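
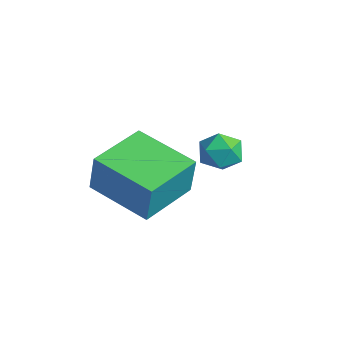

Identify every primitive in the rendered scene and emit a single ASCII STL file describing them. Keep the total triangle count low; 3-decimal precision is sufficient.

solid 
facet normal -0.893 -0.405 0.195
outer loop
vertex 0.696 -0.664 4.565
vertex -0.081 1.118 4.708
vertex 0.399 -0.682 3.166
endloop
endfacet
facet normal 0.399 -0.914 -0.073
outer loop
vertex 2.301 0.182 2.752
vertex 0.696 -0.664 4.565
vertex 0.399 -0.682 3.166
endloop
endfacet
facet normal -0.893 -0.405 0.195
outer loop
vertex 0.399 -0.682 3.166
vertex -0.081 1.118 4.708
vertex -0.379 1.101 3.31
endloop
endfacet
facet normal -0.208 -0.012 -0.978
outer loop
vertex -0.379 1.101 3.31
vertex 2.301 0.182 2.752
vertex 0.399 -0.682 3.166
endloop
endfacet
facet normal 0.207 0.012 0.978
outer loop
vertex 0.696 -0.664 4.565
vertex 1.821 1.982 4.294
vertex -0.081 1.118 4.708
endloop
endfacet
facet normal 0.398 -0.914 -0.074
outer loop
vertex 2.599 0.199 4.15
vertex 0.696 -0.664 4.565
vertex 2.301 0.182 2.752
endloop
endfacet
facet normal 0.208 0.012 0.978
outer loop
vertex 2.599 0.199 4.15
vertex 1.821 1.982 4.294
vertex 0.696 -0.664 4.565
endloop
endfacet
facet normal -0.399 0.914 0.074
outer loop
vertex -0.081 1.118 4.708
vertex 1.821 1.982 4.294
vertex -0.379 1.101 3.31
endloop
endfacet
facet normal -0.208 -0.012 -0.978
outer loop
vertex 1.524 1.964 2.895
vertex 2.301 0.182 2.752
vertex -0.379 1.101 3.31
endloop
endfacet
facet normal -0.399 0.914 0.073
outer loop
vertex -0.379 1.101 3.31
vertex 1.821 1.982 4.294
vertex 1.524 1.964 2.895
endloop
endfacet
facet normal 0.893 0.405 -0.195
outer loop
vertex 1.524 1.964 2.895
vertex 2.599 0.199 4.15
vertex 2.301 0.182 2.752
endloop
endfacet
facet normal 0.893 0.405 -0.195
outer loop
vertex 1.821 1.982 4.294
vertex 2.599 0.199 4.15
vertex 1.524 1.964 2.895
endloop
endfacet
facet normal -0.374 0.566 0.735
outer loop
vertex 0.606 4.104 3.747
vertex -0.085 3.827 3.609
vertex 0.369 3.481 4.106
endloop
endfacet
facet normal 0.304 0.386 0.871
outer loop
vertex 0.606 4.104 3.747
vertex 0.369 3.481 4.106
vertex 1.077 3.519 3.842
endloop
endfacet
facet normal 0.708 0.624 0.332
outer loop
vertex 0.606 4.104 3.747
vertex 1.077 3.519 3.842
vertex 1.061 3.889 3.181
endloop
endfacet
facet normal 0.279 0.951 -0.137
outer loop
vertex 0.606 4.104 3.747
vertex 1.061 3.889 3.181
vertex 0.342 4.079 3.037
endloop
endfacet
facet normal -0.389 0.914 0.112
outer loop
vertex 0.606 4.104 3.747
vertex 0.342 4.079 3.037
vertex -0.085 3.827 3.609
endloop
endfacet
facet normal 0.346 -0.325 0.880
outer loop
vertex 1.077 3.519 3.842
vertex 0.369 3.481 4.106
vertex 0.678 2.881 3.763
endloop
endfacet
facet normal -0.750 -0.035 0.661
outer loop
vertex 0.369 3.481 4.106
vertex -0.085 3.827 3.609
vertex -0.041 3.071 3.619
endloop
endfacet
facet normal -0.775 0.528 -0.346
outer loop
vertex -0.085 3.827 3.609
vertex 0.342 4.079 3.037
vertex -0.057 3.441 2.958
endloop
endfacet
facet normal 0.305 0.586 -0.750
outer loop
vertex 0.342 4.079 3.037
vertex 1.061 3.889 3.181
vertex 0.651 3.479 2.694
endloop
endfacet
facet normal 0.998 0.058 0.008
outer loop
vertex 1.061 3.889 3.181
vertex 1.077 3.519 3.842
vertex 1.105 3.133 3.191
endloop
endfacet
facet normal -0.279 -0.951 0.137
outer loop
vertex 0.414 2.856 3.053
vertex 0.678 2.881 3.763
vertex -0.041 3.071 3.619
endloop
endfacet
facet normal -0.708 -0.624 -0.332
outer loop
vertex 0.414 2.856 3.053
vertex -0.041 3.071 3.619
vertex -0.057 3.441 2.958
endloop
endfacet
facet normal -0.304 -0.386 -0.871
outer loop
vertex 0.414 2.856 3.053
vertex -0.057 3.441 2.958
vertex 0.651 3.479 2.694
endloop
endfacet
facet normal 0.374 -0.566 -0.735
outer loop
vertex 0.414 2.856 3.053
vertex 0.651 3.479 2.694
vertex 1.105 3.133 3.191
endloop
endfacet
facet normal 0.389 -0.914 -0.112
outer loop
vertex 0.414 2.856 3.053
vertex 1.105 3.133 3.191
vertex 0.678 2.881 3.763
endloop
endfacet
facet normal -0.305 -0.586 0.750
outer loop
vertex -0.041 3.071 3.619
vertex 0.678 2.881 3.763
vertex 0.369 3.481 4.106
endloop
endfacet
facet normal -0.998 -0.058 -0.008
outer loop
vertex -0.057 3.441 2.958
vertex -0.041 3.071 3.619
vertex -0.085 3.827 3.609
endloop
endfacet
facet normal -0.346 0.325 -0.880
outer loop
vertex 0.651 3.479 2.694
vertex -0.057 3.441 2.958
vertex 0.342 4.079 3.037
endloop
endfacet
facet normal 0.750 0.035 -0.661
outer loop
vertex 1.105 3.133 3.191
vertex 0.651 3.479 2.694
vertex 1.061 3.889 3.181
endloop
endfacet
facet normal 0.775 -0.528 0.346
outer loop
vertex 0.678 2.881 3.763
vertex 1.105 3.133 3.191
vertex 1.077 3.519 3.842
endloop
endfacet

endsolid


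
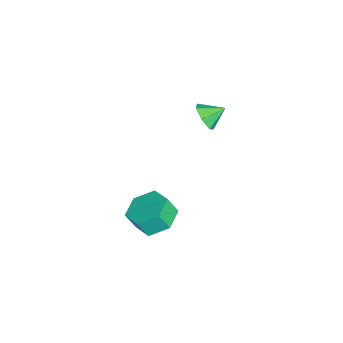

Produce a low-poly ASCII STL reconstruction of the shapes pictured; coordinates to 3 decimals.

solid 
facet normal 0.198 -0.852 -0.484
outer loop
vertex -1.161 -1.825 -1.868
vertex -1.841 -1.729 -2.316
vertex -1.082 -1.462 -2.475
endloop
endfacet
facet normal 0.698 0.571 0.432
outer loop
vertex -1.161 -1.825 -1.868
vertex -1.082 -1.462 -2.475
vertex -2.059 -0.791 -1.784
endloop
endfacet
facet normal 0.198 -0.852 -0.485
outer loop
vertex -1.082 -1.462 -2.475
vertex -1.841 -1.729 -2.316
vertex -1.575 -1.299 -2.962
endloop
endfacet
facet normal 0.466 0.866 -0.182
outer loop
vertex -1.082 -1.462 -2.475
vertex -1.575 -1.299 -2.962
vertex -2.059 -0.791 -1.784
endloop
endfacet
facet normal 0.199 -0.852 -0.485
outer loop
vertex -1.575 -1.299 -2.962
vertex -1.841 -1.729 -2.316
vertex -2.268 -1.46 -2.963
endloop
endfacet
facet normal -0.201 0.867 -0.456
outer loop
vertex -1.575 -1.299 -2.962
vertex -2.268 -1.46 -2.963
vertex -2.059 -0.791 -1.784
endloop
endfacet
facet normal 0.198 -0.852 -0.485
outer loop
vertex -2.268 -1.46 -2.963
vertex -1.841 -1.729 -2.316
vertex -2.64 -1.823 -2.477
endloop
endfacet
facet normal -0.799 0.573 -0.183
outer loop
vertex -2.268 -1.46 -2.963
vertex -2.64 -1.823 -2.477
vertex -2.059 -0.791 -1.784
endloop
endfacet
facet normal 0.198 -0.852 -0.485
outer loop
vertex -2.64 -1.823 -2.477
vertex -1.841 -1.729 -2.316
vertex -2.41 -2.115 -1.87
endloop
endfacet
facet normal -0.879 0.205 0.431
outer loop
vertex -2.64 -1.823 -2.477
vertex -2.41 -2.115 -1.87
vertex -2.059 -0.791 -1.784
endloop
endfacet
facet normal 0.198 -0.852 -0.484
outer loop
vertex -2.41 -2.115 -1.87
vertex -1.841 -1.729 -2.316
vertex -1.752 -2.116 -1.599
endloop
endfacet
facet normal -0.380 0.041 0.924
outer loop
vertex -2.41 -2.115 -1.87
vertex -1.752 -2.116 -1.599
vertex -2.059 -0.791 -1.784
endloop
endfacet
facet normal 0.199 -0.852 -0.484
outer loop
vertex -1.752 -2.116 -1.599
vertex -1.841 -1.729 -2.316
vertex -1.161 -1.825 -1.868
endloop
endfacet
facet normal 0.321 0.203 0.925
outer loop
vertex -1.752 -2.116 -1.599
vertex -1.161 -1.825 -1.868
vertex -2.059 -0.791 -1.784
endloop
endfacet
facet normal -0.069 0.458 -0.886
outer loop
vertex 4.663 -2.86 -4.143
vertex 3.844 -3.482 -4.401
vertex 3.674 -2.558 -3.91
endloop
endfacet
facet normal 0.353 0.842 0.408
outer loop
vertex 4.663 -2.86 -4.143
vertex 3.674 -2.558 -3.91
vertex 4.734 -3.336 -3.221
endloop
endfacet
facet normal 0.353 0.842 0.408
outer loop
vertex 4.734 -3.336 -3.221
vertex 3.674 -2.558 -3.91
vertex 3.745 -3.034 -2.989
endloop
endfacet
facet normal 0.068 -0.458 0.887
outer loop
vertex 4.734 -3.336 -3.221
vertex 3.745 -3.034 -2.989
vertex 3.916 -3.958 -3.479
endloop
endfacet
facet normal -0.068 0.458 -0.886
outer loop
vertex 3.674 -2.558 -3.91
vertex 3.844 -3.482 -4.401
vertex 2.855 -3.18 -4.169
endloop
endfacet
facet normal -0.632 0.668 0.394
outer loop
vertex 3.674 -2.558 -3.91
vertex 2.855 -3.18 -4.169
vertex 3.745 -3.034 -2.989
endloop
endfacet
facet normal -0.631 0.668 0.394
outer loop
vertex 3.745 -3.034 -2.989
vertex 2.855 -3.18 -4.169
vertex 2.926 -3.656 -3.247
endloop
endfacet
facet normal 0.068 -0.458 0.887
outer loop
vertex 3.745 -3.034 -2.989
vertex 2.926 -3.656 -3.247
vertex 3.916 -3.958 -3.479
endloop
endfacet
facet normal -0.068 0.458 -0.887
outer loop
vertex 2.855 -3.18 -4.169
vertex 3.844 -3.482 -4.401
vertex 3.026 -4.104 -4.659
endloop
endfacet
facet normal -0.985 -0.175 -0.014
outer loop
vertex 2.855 -3.18 -4.169
vertex 3.026 -4.104 -4.659
vertex 2.926 -3.656 -3.247
endloop
endfacet
facet normal -0.985 -0.175 -0.014
outer loop
vertex 2.926 -3.656 -3.247
vertex 3.026 -4.104 -4.659
vertex 3.097 -4.58 -3.737
endloop
endfacet
facet normal 0.068 -0.458 0.887
outer loop
vertex 2.926 -3.656 -3.247
vertex 3.097 -4.58 -3.737
vertex 3.916 -3.958 -3.479
endloop
endfacet
facet normal -0.068 0.458 -0.887
outer loop
vertex 3.026 -4.104 -4.659
vertex 3.844 -3.482 -4.401
vertex 4.015 -4.406 -4.891
endloop
endfacet
facet normal -0.353 -0.842 -0.408
outer loop
vertex 3.026 -4.104 -4.659
vertex 4.015 -4.406 -4.891
vertex 3.097 -4.58 -3.737
endloop
endfacet
facet normal -0.353 -0.842 -0.408
outer loop
vertex 3.097 -4.58 -3.737
vertex 4.015 -4.406 -4.891
vertex 4.086 -4.882 -3.97
endloop
endfacet
facet normal 0.069 -0.458 0.886
outer loop
vertex 3.097 -4.58 -3.737
vertex 4.086 -4.882 -3.97
vertex 3.916 -3.958 -3.479
endloop
endfacet
facet normal -0.068 0.458 -0.887
outer loop
vertex 4.015 -4.406 -4.891
vertex 3.844 -3.482 -4.401
vertex 4.834 -3.784 -4.633
endloop
endfacet
facet normal 0.631 -0.668 -0.394
outer loop
vertex 4.015 -4.406 -4.891
vertex 4.834 -3.784 -4.633
vertex 4.086 -4.882 -3.97
endloop
endfacet
facet normal 0.632 -0.668 -0.393
outer loop
vertex 4.086 -4.882 -3.97
vertex 4.834 -3.784 -4.633
vertex 4.905 -4.26 -3.711
endloop
endfacet
facet normal 0.068 -0.458 0.886
outer loop
vertex 4.086 -4.882 -3.97
vertex 4.905 -4.26 -3.711
vertex 3.916 -3.958 -3.479
endloop
endfacet
facet normal -0.068 0.458 -0.887
outer loop
vertex 4.834 -3.784 -4.633
vertex 3.844 -3.482 -4.401
vertex 4.663 -2.86 -4.143
endloop
endfacet
facet normal 0.985 0.175 0.014
outer loop
vertex 4.834 -3.784 -4.633
vertex 4.663 -2.86 -4.143
vertex 4.905 -4.26 -3.711
endloop
endfacet
facet normal 0.985 0.175 0.014
outer loop
vertex 4.905 -4.26 -3.711
vertex 4.663 -2.86 -4.143
vertex 4.734 -3.336 -3.221
endloop
endfacet
facet normal 0.068 -0.458 0.887
outer loop
vertex 4.905 -4.26 -3.711
vertex 4.734 -3.336 -3.221
vertex 3.916 -3.958 -3.479
endloop
endfacet

endsolid


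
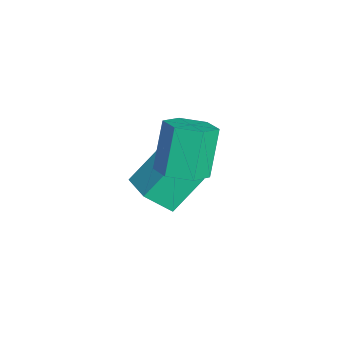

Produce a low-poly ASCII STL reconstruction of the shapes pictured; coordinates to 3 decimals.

solid 
facet normal -0.965 -0.157 -0.210
outer loop
vertex -3.446 -1.131 -0.623
vertex -3.383 -0.15 -1.648
vertex -3.009 -2.324 -1.737
endloop
endfacet
facet normal -0.044 -0.690 0.722
outer loop
vertex -1.697 -2.11 -1.452
vertex -3.446 -1.131 -0.623
vertex -3.009 -2.324 -1.737
endloop
endfacet
facet normal -0.965 -0.157 -0.209
outer loop
vertex -3.009 -2.324 -1.737
vertex -3.383 -0.15 -1.648
vertex -2.947 -1.344 -2.762
endloop
endfacet
facet normal 0.258 -0.706 -0.659
outer loop
vertex -2.947 -1.344 -2.762
vertex -1.697 -2.11 -1.452
vertex -3.009 -2.324 -1.737
endloop
endfacet
facet normal -0.258 0.706 0.660
outer loop
vertex -3.446 -1.131 -0.623
vertex -2.071 0.064 -1.363
vertex -3.383 -0.15 -1.648
endloop
endfacet
facet normal -0.044 -0.690 0.722
outer loop
vertex -2.133 -0.916 -0.338
vertex -3.446 -1.131 -0.623
vertex -1.697 -2.11 -1.452
endloop
endfacet
facet normal -0.259 0.706 0.659
outer loop
vertex -2.133 -0.916 -0.338
vertex -2.071 0.064 -1.363
vertex -3.446 -1.131 -0.623
endloop
endfacet
facet normal 0.044 0.690 -0.722
outer loop
vertex -3.383 -0.15 -1.648
vertex -2.071 0.064 -1.363
vertex -2.947 -1.344 -2.762
endloop
endfacet
facet normal 0.259 -0.706 -0.660
outer loop
vertex -1.634 -1.129 -2.477
vertex -1.697 -2.11 -1.452
vertex -2.947 -1.344 -2.762
endloop
endfacet
facet normal 0.044 0.690 -0.722
outer loop
vertex -2.947 -1.344 -2.762
vertex -2.071 0.064 -1.363
vertex -1.634 -1.129 -2.477
endloop
endfacet
facet normal 0.965 0.157 0.210
outer loop
vertex -1.634 -1.129 -2.477
vertex -2.133 -0.916 -0.338
vertex -1.697 -2.11 -1.452
endloop
endfacet
facet normal 0.965 0.158 0.209
outer loop
vertex -2.071 0.064 -1.363
vertex -2.133 -0.916 -0.338
vertex -1.634 -1.129 -2.477
endloop
endfacet
facet normal 0.414 -0.267 -0.870
outer loop
vertex -0.12 -1.763 1.069
vertex -0.603 -1.097 0.635
vertex 0.241 -0.911 0.979
endloop
endfacet
facet normal 0.823 -0.298 0.483
outer loop
vertex -0.12 -1.763 1.069
vertex 0.241 -0.911 0.979
vertex -0.915 -1.249 2.74
endloop
endfacet
facet normal 0.823 -0.298 0.483
outer loop
vertex -0.915 -1.249 2.74
vertex 0.241 -0.911 0.979
vertex -0.553 -0.397 2.649
endloop
endfacet
facet normal -0.414 0.269 0.870
outer loop
vertex -0.915 -1.249 2.74
vertex -0.553 -0.397 2.649
vertex -1.397 -0.583 2.305
endloop
endfacet
facet normal 0.414 -0.269 -0.870
outer loop
vertex 0.241 -0.911 0.979
vertex -0.603 -1.097 0.635
vertex -0.241 -0.245 0.544
endloop
endfacet
facet normal 0.748 0.644 0.157
outer loop
vertex 0.241 -0.911 0.979
vertex -0.241 -0.245 0.544
vertex -0.553 -0.397 2.649
endloop
endfacet
facet normal 0.748 0.645 0.157
outer loop
vertex -0.553 -0.397 2.649
vertex -0.241 -0.245 0.544
vertex -1.036 0.269 2.215
endloop
endfacet
facet normal -0.414 0.267 0.870
outer loop
vertex -0.553 -0.397 2.649
vertex -1.036 0.269 2.215
vertex -1.397 -0.583 2.305
endloop
endfacet
facet normal 0.414 -0.269 -0.870
outer loop
vertex -0.241 -0.245 0.544
vertex -0.603 -1.097 0.635
vertex -1.085 -0.431 0.2
endloop
endfacet
facet normal -0.075 0.943 -0.326
outer loop
vertex -0.241 -0.245 0.544
vertex -1.085 -0.431 0.2
vertex -1.036 0.269 2.215
endloop
endfacet
facet normal -0.075 0.943 -0.326
outer loop
vertex -1.036 0.269 2.215
vertex -1.085 -0.431 0.2
vertex -1.88 0.083 1.871
endloop
endfacet
facet normal -0.414 0.267 0.870
outer loop
vertex -1.036 0.269 2.215
vertex -1.88 0.083 1.871
vertex -1.397 -0.583 2.305
endloop
endfacet
facet normal 0.414 -0.269 -0.870
outer loop
vertex -1.085 -0.431 0.2
vertex -0.603 -1.097 0.635
vertex -1.447 -1.283 0.291
endloop
endfacet
facet normal -0.823 0.298 -0.483
outer loop
vertex -1.085 -0.431 0.2
vertex -1.447 -1.283 0.291
vertex -1.88 0.083 1.871
endloop
endfacet
facet normal -0.823 0.298 -0.483
outer loop
vertex -1.88 0.083 1.871
vertex -1.447 -1.283 0.291
vertex -2.241 -0.769 1.961
endloop
endfacet
facet normal -0.414 0.267 0.870
outer loop
vertex -1.88 0.083 1.871
vertex -2.241 -0.769 1.961
vertex -1.397 -0.583 2.305
endloop
endfacet
facet normal 0.414 -0.267 -0.870
outer loop
vertex -1.447 -1.283 0.291
vertex -0.603 -1.097 0.635
vertex -0.964 -1.949 0.725
endloop
endfacet
facet normal -0.748 -0.645 -0.157
outer loop
vertex -1.447 -1.283 0.291
vertex -0.964 -1.949 0.725
vertex -2.241 -0.769 1.961
endloop
endfacet
facet normal -0.748 -0.644 -0.158
outer loop
vertex -2.241 -0.769 1.961
vertex -0.964 -1.949 0.725
vertex -1.759 -1.435 2.396
endloop
endfacet
facet normal -0.414 0.269 0.870
outer loop
vertex -2.241 -0.769 1.961
vertex -1.759 -1.435 2.396
vertex -1.397 -0.583 2.305
endloop
endfacet
facet normal 0.414 -0.267 -0.870
outer loop
vertex -0.964 -1.949 0.725
vertex -0.603 -1.097 0.635
vertex -0.12 -1.763 1.069
endloop
endfacet
facet normal 0.075 -0.943 0.326
outer loop
vertex -0.964 -1.949 0.725
vertex -0.12 -1.763 1.069
vertex -1.759 -1.435 2.396
endloop
endfacet
facet normal 0.075 -0.943 0.326
outer loop
vertex -1.759 -1.435 2.396
vertex -0.12 -1.763 1.069
vertex -0.915 -1.249 2.74
endloop
endfacet
facet normal -0.414 0.269 0.870
outer loop
vertex -1.759 -1.435 2.396
vertex -0.915 -1.249 2.74
vertex -1.397 -0.583 2.305
endloop
endfacet

endsolid


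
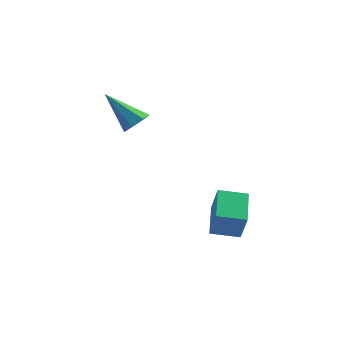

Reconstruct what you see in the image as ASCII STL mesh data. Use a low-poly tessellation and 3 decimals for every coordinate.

solid 
facet normal 0.723 -0.091 -0.685
outer loop
vertex -2.646 3.049 1.979
vertex -2.971 3.306 1.602
vertex -2.604 3.533 1.959
endloop
endfacet
facet normal 0.441 -0.001 0.898
outer loop
vertex -2.646 3.049 1.979
vertex -2.604 3.533 1.959
vertex -4.149 3.454 2.718
endloop
endfacet
facet normal 0.723 -0.092 -0.685
outer loop
vertex -2.604 3.533 1.959
vertex -2.971 3.306 1.602
vertex -2.838 3.846 1.67
endloop
endfacet
facet normal 0.259 0.753 0.605
outer loop
vertex -2.604 3.533 1.959
vertex -2.838 3.846 1.67
vertex -4.149 3.454 2.718
endloop
endfacet
facet normal 0.723 -0.092 -0.685
outer loop
vertex -2.838 3.846 1.67
vertex -2.971 3.306 1.602
vertex -3.172 3.752 1.33
endloop
endfacet
facet normal -0.280 0.960 0.009
outer loop
vertex -2.838 3.846 1.67
vertex -3.172 3.752 1.33
vertex -4.149 3.454 2.718
endloop
endfacet
facet normal 0.723 -0.091 -0.684
outer loop
vertex -3.172 3.752 1.33
vertex -2.971 3.306 1.602
vertex -3.355 3.322 1.194
endloop
endfacet
facet normal -0.768 0.466 -0.440
outer loop
vertex -3.172 3.752 1.33
vertex -3.355 3.322 1.194
vertex -4.149 3.454 2.718
endloop
endfacet
facet normal 0.723 -0.091 -0.684
outer loop
vertex -3.355 3.322 1.194
vertex -2.971 3.306 1.602
vertex -3.248 2.88 1.366
endloop
endfacet
facet normal -0.839 -0.361 -0.406
outer loop
vertex -3.355 3.322 1.194
vertex -3.248 2.88 1.366
vertex -4.149 3.454 2.718
endloop
endfacet
facet normal 0.723 -0.090 -0.685
outer loop
vertex -3.248 2.88 1.366
vertex -2.971 3.306 1.602
vertex -2.932 2.759 1.715
endloop
endfacet
facet normal -0.439 -0.894 0.087
outer loop
vertex -3.248 2.88 1.366
vertex -2.932 2.759 1.715
vertex -4.149 3.454 2.718
endloop
endfacet
facet normal 0.723 -0.090 -0.685
outer loop
vertex -2.932 2.759 1.715
vertex -2.971 3.306 1.602
vertex -2.646 3.049 1.979
endloop
endfacet
facet normal 0.130 -0.734 0.666
outer loop
vertex -2.932 2.759 1.715
vertex -2.646 3.049 1.979
vertex -4.149 3.454 2.718
endloop
endfacet
facet normal -0.921 -0.348 0.176
outer loop
vertex 0.235 2.031 -1.521
vertex -0.121 3.243 -0.99
vertex -0.108 2.399 -2.589
endloop
endfacet
facet normal 0.260 -0.884 -0.388
outer loop
vertex 0.841 2.757 -2.77
vertex 0.235 2.031 -1.521
vertex -0.108 2.399 -2.589
endloop
endfacet
facet normal -0.921 -0.348 0.176
outer loop
vertex -0.108 2.399 -2.589
vertex -0.121 3.243 -0.99
vertex -0.464 3.61 -2.057
endloop
endfacet
facet normal -0.290 0.312 -0.905
outer loop
vertex -0.464 3.61 -2.057
vertex 0.841 2.757 -2.77
vertex -0.108 2.399 -2.589
endloop
endfacet
facet normal 0.290 -0.311 0.905
outer loop
vertex 0.235 2.031 -1.521
vertex 0.828 3.601 -1.171
vertex -0.121 3.243 -0.99
endloop
endfacet
facet normal 0.260 -0.884 -0.388
outer loop
vertex 1.184 2.39 -1.703
vertex 0.235 2.031 -1.521
vertex 0.841 2.757 -2.77
endloop
endfacet
facet normal 0.291 -0.312 0.904
outer loop
vertex 1.184 2.39 -1.703
vertex 0.828 3.601 -1.171
vertex 0.235 2.031 -1.521
endloop
endfacet
facet normal -0.260 0.884 0.388
outer loop
vertex -0.121 3.243 -0.99
vertex 0.828 3.601 -1.171
vertex -0.464 3.61 -2.057
endloop
endfacet
facet normal -0.291 0.311 -0.905
outer loop
vertex 0.485 3.969 -2.239
vertex 0.841 2.757 -2.77
vertex -0.464 3.61 -2.057
endloop
endfacet
facet normal -0.260 0.884 0.388
outer loop
vertex -0.464 3.61 -2.057
vertex 0.828 3.601 -1.171
vertex 0.485 3.969 -2.239
endloop
endfacet
facet normal 0.921 0.348 -0.176
outer loop
vertex 0.485 3.969 -2.239
vertex 1.184 2.39 -1.703
vertex 0.841 2.757 -2.77
endloop
endfacet
facet normal 0.921 0.348 -0.176
outer loop
vertex 0.828 3.601 -1.171
vertex 1.184 2.39 -1.703
vertex 0.485 3.969 -2.239
endloop
endfacet

endsolid


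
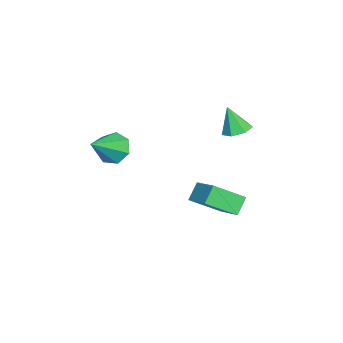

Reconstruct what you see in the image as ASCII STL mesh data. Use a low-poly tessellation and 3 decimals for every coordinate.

solid 
facet normal -0.641 0.256 0.724
outer loop
vertex -0.209 3.415 -1.316
vertex -0.8 5.042 -2.414
vertex -1.661 2.29 -2.203
endloop
endfacet
facet normal 0.288 -0.794 0.535
outer loop
vertex -0.88 1.978 -3.086
vertex -0.209 3.415 -1.316
vertex -1.661 2.29 -2.203
endloop
endfacet
facet normal -0.640 0.256 0.724
outer loop
vertex -1.661 2.29 -2.203
vertex -0.8 5.042 -2.414
vertex -2.252 3.917 -3.3
endloop
endfacet
facet normal -0.712 -0.552 -0.435
outer loop
vertex -2.252 3.917 -3.3
vertex -0.88 1.978 -3.086
vertex -1.661 2.29 -2.203
endloop
endfacet
facet normal 0.712 0.552 0.435
outer loop
vertex -0.209 3.415 -1.316
vertex -0.019 4.73 -3.297
vertex -0.8 5.042 -2.414
endloop
endfacet
facet normal 0.289 -0.794 0.535
outer loop
vertex 0.572 3.103 -2.2
vertex -0.209 3.415 -1.316
vertex -0.88 1.978 -3.086
endloop
endfacet
facet normal 0.712 0.552 0.434
outer loop
vertex 0.572 3.103 -2.2
vertex -0.019 4.73 -3.297
vertex -0.209 3.415 -1.316
endloop
endfacet
facet normal -0.288 0.794 -0.535
outer loop
vertex -0.8 5.042 -2.414
vertex -0.019 4.73 -3.297
vertex -2.252 3.917 -3.3
endloop
endfacet
facet normal -0.712 -0.552 -0.434
outer loop
vertex -1.471 3.605 -4.184
vertex -0.88 1.978 -3.086
vertex -2.252 3.917 -3.3
endloop
endfacet
facet normal -0.288 0.794 -0.535
outer loop
vertex -2.252 3.917 -3.3
vertex -0.019 4.73 -3.297
vertex -1.471 3.605 -4.184
endloop
endfacet
facet normal 0.640 -0.256 -0.724
outer loop
vertex -1.471 3.605 -4.184
vertex 0.572 3.103 -2.2
vertex -0.88 1.978 -3.086
endloop
endfacet
facet normal 0.640 -0.256 -0.724
outer loop
vertex -0.019 4.73 -3.297
vertex 0.572 3.103 -2.2
vertex -1.471 3.605 -4.184
endloop
endfacet
facet normal 0.088 0.336 -0.938
outer loop
vertex -2.977 4.595 1.129
vertex -3.635 4.068 0.878
vertex -3.678 4.896 1.171
endloop
endfacet
facet normal 0.315 0.635 0.706
outer loop
vertex -2.977 4.595 1.129
vertex -3.678 4.896 1.171
vertex -3.785 3.492 2.482
endloop
endfacet
facet normal 0.087 0.336 -0.938
outer loop
vertex -3.678 4.896 1.171
vertex -3.635 4.068 0.878
vertex -4.346 4.573 0.993
endloop
endfacet
facet normal -0.468 0.622 0.628
outer loop
vertex -3.678 4.896 1.171
vertex -4.346 4.573 0.993
vertex -3.785 3.492 2.482
endloop
endfacet
facet normal 0.087 0.336 -0.938
outer loop
vertex -4.346 4.573 0.993
vertex -3.635 4.068 0.878
vertex -4.479 3.869 0.728
endloop
endfacet
facet normal -0.927 0.034 0.374
outer loop
vertex -4.346 4.573 0.993
vertex -4.479 3.869 0.728
vertex -3.785 3.492 2.482
endloop
endfacet
facet normal 0.087 0.336 -0.938
outer loop
vertex -4.479 3.869 0.728
vertex -3.635 4.068 0.878
vertex -3.977 3.315 0.576
endloop
endfacet
facet normal -0.715 -0.685 0.136
outer loop
vertex -4.479 3.869 0.728
vertex -3.977 3.315 0.576
vertex -3.785 3.492 2.482
endloop
endfacet
facet normal 0.088 0.336 -0.938
outer loop
vertex -3.977 3.315 0.576
vertex -3.635 4.068 0.878
vertex -3.217 3.327 0.652
endloop
endfacet
facet normal 0.007 -0.996 0.092
outer loop
vertex -3.977 3.315 0.576
vertex -3.217 3.327 0.652
vertex -3.785 3.492 2.482
endloop
endfacet
facet normal 0.088 0.336 -0.938
outer loop
vertex -3.217 3.327 0.652
vertex -3.635 4.068 0.878
vertex -2.772 3.897 0.898
endloop
endfacet
facet normal 0.696 -0.663 0.276
outer loop
vertex -3.217 3.327 0.652
vertex -2.772 3.897 0.898
vertex -3.785 3.492 2.482
endloop
endfacet
facet normal 0.088 0.336 -0.938
outer loop
vertex -2.772 3.897 0.898
vertex -3.635 4.068 0.878
vertex -2.977 4.595 1.129
endloop
endfacet
facet normal 0.833 0.063 0.549
outer loop
vertex -2.772 3.897 0.898
vertex -2.977 4.595 1.129
vertex -3.785 3.492 2.482
endloop
endfacet
facet normal -0.738 0.360 -0.572
outer loop
vertex 3.014 -1.638 1.994
vertex 2.597 -1.204 2.805
vertex 3.279 -0.821 2.166
endloop
endfacet
facet normal 0.844 -0.166 -0.511
outer loop
vertex 3.014 -1.638 1.994
vertex 3.279 -0.821 2.166
vertex 4.183 -1.976 4.035
endloop
endfacet
facet normal -0.738 0.360 -0.572
outer loop
vertex 3.279 -0.821 2.166
vertex 2.597 -1.204 2.805
vertex 3.03 -0.292 2.82
endloop
endfacet
facet normal 0.852 0.516 -0.093
outer loop
vertex 3.279 -0.821 2.166
vertex 3.03 -0.292 2.82
vertex 4.183 -1.976 4.035
endloop
endfacet
facet normal -0.737 0.359 -0.572
outer loop
vertex 3.03 -0.292 2.82
vertex 2.597 -1.204 2.805
vertex 2.455 -0.45 3.462
endloop
endfacet
facet normal 0.435 0.703 0.562
outer loop
vertex 3.03 -0.292 2.82
vertex 2.455 -0.45 3.462
vertex 4.183 -1.976 4.035
endloop
endfacet
facet normal -0.738 0.359 -0.572
outer loop
vertex 2.455 -0.45 3.462
vertex 2.597 -1.204 2.805
vertex 1.987 -1.176 3.61
endloop
endfacet
facet normal -0.093 0.256 0.962
outer loop
vertex 2.455 -0.45 3.462
vertex 1.987 -1.176 3.61
vertex 4.183 -1.976 4.035
endloop
endfacet
facet normal -0.738 0.359 -0.572
outer loop
vertex 1.987 -1.176 3.61
vertex 2.597 -1.204 2.805
vertex 1.978 -1.924 3.152
endloop
endfacet
facet normal -0.334 -0.489 0.806
outer loop
vertex 1.987 -1.176 3.61
vertex 1.978 -1.924 3.152
vertex 4.183 -1.976 4.035
endloop
endfacet
facet normal -0.738 0.358 -0.572
outer loop
vertex 1.978 -1.924 3.152
vertex 2.597 -1.204 2.805
vertex 2.436 -2.129 2.433
endloop
endfacet
facet normal -0.107 -0.972 0.209
outer loop
vertex 1.978 -1.924 3.152
vertex 2.436 -2.129 2.433
vertex 4.183 -1.976 4.035
endloop
endfacet
facet normal -0.738 0.358 -0.571
outer loop
vertex 2.436 -2.129 2.433
vertex 2.597 -1.204 2.805
vertex 3.014 -1.638 1.994
endloop
endfacet
facet normal 0.417 -0.827 -0.376
outer loop
vertex 2.436 -2.129 2.433
vertex 3.014 -1.638 1.994
vertex 4.183 -1.976 4.035
endloop
endfacet

endsolid


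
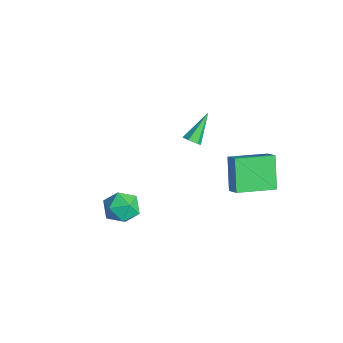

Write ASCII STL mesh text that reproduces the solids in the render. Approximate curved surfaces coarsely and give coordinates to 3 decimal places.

solid 
facet normal -0.589 0.476 0.653
outer loop
vertex 0.138 -3.01 -1.215
vertex -0.635 -3.543 -1.524
vertex -0.075 -3.871 -0.779
endloop
endfacet
facet normal 0.079 0.435 0.897
outer loop
vertex 0.138 -3.01 -1.215
vertex -0.075 -3.871 -0.779
vertex 0.865 -3.636 -0.976
endloop
endfacet
facet normal 0.508 0.751 0.422
outer loop
vertex 0.138 -3.01 -1.215
vertex 0.865 -3.636 -0.976
vertex 0.885 -3.162 -1.843
endloop
endfacet
facet normal 0.103 0.988 -0.116
outer loop
vertex 0.138 -3.01 -1.215
vertex 0.885 -3.162 -1.843
vertex -0.041 -3.105 -2.182
endloop
endfacet
facet normal -0.574 0.818 0.026
outer loop
vertex 0.138 -3.01 -1.215
vertex -0.041 -3.105 -2.182
vertex -0.635 -3.543 -1.524
endloop
endfacet
facet normal 0.259 -0.256 0.931
outer loop
vertex 0.865 -3.636 -0.976
vertex -0.075 -3.871 -0.779
vertex 0.541 -4.555 -1.138
endloop
endfacet
facet normal -0.823 -0.189 0.535
outer loop
vertex -0.075 -3.871 -0.779
vertex -0.635 -3.543 -1.524
vertex -0.385 -4.498 -1.477
endloop
endfacet
facet normal -0.799 0.366 -0.478
outer loop
vertex -0.635 -3.543 -1.524
vertex -0.041 -3.105 -2.182
vertex -0.365 -4.024 -2.344
endloop
endfacet
facet normal 0.299 0.640 -0.708
outer loop
vertex -0.041 -3.105 -2.182
vertex 0.885 -3.162 -1.843
vertex 0.575 -3.789 -2.541
endloop
endfacet
facet normal 0.953 0.257 0.163
outer loop
vertex 0.885 -3.162 -1.843
vertex 0.865 -3.636 -0.976
vertex 1.135 -4.117 -1.796
endloop
endfacet
facet normal -0.103 -0.988 0.116
outer loop
vertex 0.362 -4.65 -2.105
vertex 0.541 -4.555 -1.138
vertex -0.385 -4.498 -1.477
endloop
endfacet
facet normal -0.508 -0.751 -0.422
outer loop
vertex 0.362 -4.65 -2.105
vertex -0.385 -4.498 -1.477
vertex -0.365 -4.024 -2.344
endloop
endfacet
facet normal -0.079 -0.435 -0.897
outer loop
vertex 0.362 -4.65 -2.105
vertex -0.365 -4.024 -2.344
vertex 0.575 -3.789 -2.541
endloop
endfacet
facet normal 0.589 -0.476 -0.653
outer loop
vertex 0.362 -4.65 -2.105
vertex 0.575 -3.789 -2.541
vertex 1.135 -4.117 -1.796
endloop
endfacet
facet normal 0.574 -0.818 -0.026
outer loop
vertex 0.362 -4.65 -2.105
vertex 1.135 -4.117 -1.796
vertex 0.541 -4.555 -1.138
endloop
endfacet
facet normal -0.299 -0.640 0.708
outer loop
vertex -0.385 -4.498 -1.477
vertex 0.541 -4.555 -1.138
vertex -0.075 -3.871 -0.779
endloop
endfacet
facet normal -0.953 -0.257 -0.163
outer loop
vertex -0.365 -4.024 -2.344
vertex -0.385 -4.498 -1.477
vertex -0.635 -3.543 -1.524
endloop
endfacet
facet normal -0.259 0.256 -0.931
outer loop
vertex 0.575 -3.789 -2.541
vertex -0.365 -4.024 -2.344
vertex -0.041 -3.105 -2.182
endloop
endfacet
facet normal 0.823 0.189 -0.535
outer loop
vertex 1.135 -4.117 -1.796
vertex 0.575 -3.789 -2.541
vertex 0.885 -3.162 -1.843
endloop
endfacet
facet normal 0.799 -0.366 0.478
outer loop
vertex 0.541 -4.555 -1.138
vertex 1.135 -4.117 -1.796
vertex 0.865 -3.636 -0.976
endloop
endfacet
facet normal 0.392 -0.645 -0.655
outer loop
vertex -3.066 1.72 -2.019
vertex -3.325 1.339 -1.799
vertex -3.534 1.602 -2.183
endloop
endfacet
facet normal -0.036 0.857 -0.514
outer loop
vertex -3.066 1.72 -2.019
vertex -3.534 1.602 -2.183
vertex -4.055 2.541 -0.581
endloop
endfacet
facet normal 0.392 -0.645 -0.655
outer loop
vertex -3.534 1.602 -2.183
vertex -3.325 1.339 -1.799
vertex -3.793 1.222 -1.964
endloop
endfacet
facet normal -0.836 0.309 -0.453
outer loop
vertex -3.534 1.602 -2.183
vertex -3.793 1.222 -1.964
vertex -4.055 2.541 -0.581
endloop
endfacet
facet normal 0.392 -0.647 -0.654
outer loop
vertex -3.793 1.222 -1.964
vertex -3.325 1.339 -1.799
vertex -3.585 0.959 -1.579
endloop
endfacet
facet normal -0.893 -0.398 0.210
outer loop
vertex -3.793 1.222 -1.964
vertex -3.585 0.959 -1.579
vertex -4.055 2.541 -0.581
endloop
endfacet
facet normal 0.392 -0.647 -0.654
outer loop
vertex -3.585 0.959 -1.579
vertex -3.325 1.339 -1.799
vertex -3.116 1.077 -1.415
endloop
endfacet
facet normal -0.145 -0.558 0.817
outer loop
vertex -3.585 0.959 -1.579
vertex -3.116 1.077 -1.415
vertex -4.055 2.541 -0.581
endloop
endfacet
facet normal 0.394 -0.645 -0.655
outer loop
vertex -3.116 1.077 -1.415
vertex -3.325 1.339 -1.799
vertex -2.857 1.457 -1.634
endloop
endfacet
facet normal 0.655 -0.011 0.756
outer loop
vertex -3.116 1.077 -1.415
vertex -2.857 1.457 -1.634
vertex -4.055 2.541 -0.581
endloop
endfacet
facet normal 0.394 -0.645 -0.655
outer loop
vertex -2.857 1.457 -1.634
vertex -3.325 1.339 -1.799
vertex -3.066 1.72 -2.019
endloop
endfacet
facet normal 0.711 0.698 0.091
outer loop
vertex -2.857 1.457 -1.634
vertex -3.066 1.72 -2.019
vertex -4.055 2.541 -0.581
endloop
endfacet
facet normal -0.576 0.208 0.791
outer loop
vertex 2.712 0.867 2.657
vertex 2.846 2.877 2.226
vertex 2.043 0.81 2.185
endloop
endfacet
facet normal -0.065 -0.976 0.210
outer loop
vertex 3.114 0.423 0.714
vertex 2.712 0.867 2.657
vertex 2.043 0.81 2.185
endloop
endfacet
facet normal -0.576 0.208 0.790
outer loop
vertex 2.043 0.81 2.185
vertex 2.846 2.877 2.226
vertex 2.178 2.82 1.754
endloop
endfacet
facet normal -0.815 -0.069 -0.575
outer loop
vertex 2.178 2.82 1.754
vertex 3.114 0.423 0.714
vertex 2.043 0.81 2.185
endloop
endfacet
facet normal 0.815 0.069 0.575
outer loop
vertex 2.712 0.867 2.657
vertex 3.917 2.49 0.755
vertex 2.846 2.877 2.226
endloop
endfacet
facet normal -0.065 -0.976 0.210
outer loop
vertex 3.782 0.48 1.186
vertex 2.712 0.867 2.657
vertex 3.114 0.423 0.714
endloop
endfacet
facet normal 0.815 0.069 0.575
outer loop
vertex 3.782 0.48 1.186
vertex 3.917 2.49 0.755
vertex 2.712 0.867 2.657
endloop
endfacet
facet normal 0.065 0.976 -0.210
outer loop
vertex 2.846 2.877 2.226
vertex 3.917 2.49 0.755
vertex 2.178 2.82 1.754
endloop
endfacet
facet normal -0.815 -0.069 -0.575
outer loop
vertex 3.248 2.433 0.283
vertex 3.114 0.423 0.714
vertex 2.178 2.82 1.754
endloop
endfacet
facet normal 0.065 0.976 -0.210
outer loop
vertex 2.178 2.82 1.754
vertex 3.917 2.49 0.755
vertex 3.248 2.433 0.283
endloop
endfacet
facet normal 0.576 -0.208 -0.790
outer loop
vertex 3.248 2.433 0.283
vertex 3.782 0.48 1.186
vertex 3.114 0.423 0.714
endloop
endfacet
facet normal 0.576 -0.208 -0.791
outer loop
vertex 3.917 2.49 0.755
vertex 3.782 0.48 1.186
vertex 3.248 2.433 0.283
endloop
endfacet

endsolid


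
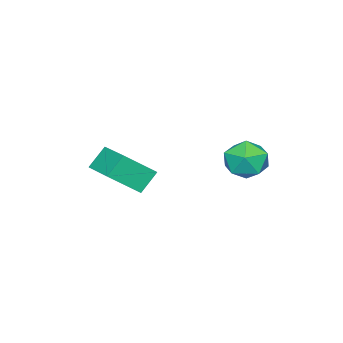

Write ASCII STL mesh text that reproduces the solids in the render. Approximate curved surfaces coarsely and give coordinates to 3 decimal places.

solid 
facet normal -0.494 0.380 0.782
outer loop
vertex -3.394 2.304 -0.682
vertex -2.52 2.11 -0.036
vertex -2.613 3.075 -0.563
endloop
endfacet
facet normal -0.705 0.687 0.174
outer loop
vertex -3.394 2.304 -0.682
vertex -2.613 3.075 -0.563
vertex -3.049 2.88 -1.558
endloop
endfacet
facet normal -0.950 0.175 -0.259
outer loop
vertex -3.394 2.304 -0.682
vertex -3.049 2.88 -1.558
vertex -3.225 1.794 -1.647
endloop
endfacet
facet normal -0.890 -0.449 0.082
outer loop
vertex -3.394 2.304 -0.682
vertex -3.225 1.794 -1.647
vertex -2.898 1.318 -0.706
endloop
endfacet
facet normal -0.608 -0.323 0.725
outer loop
vertex -3.394 2.304 -0.682
vertex -2.898 1.318 -0.706
vertex -2.52 2.11 -0.036
endloop
endfacet
facet normal -0.134 0.982 -0.134
outer loop
vertex -3.049 2.88 -1.558
vertex -2.613 3.075 -0.563
vertex -1.962 3.042 -1.454
endloop
endfacet
facet normal 0.209 0.484 0.850
outer loop
vertex -2.613 3.075 -0.563
vertex -2.52 2.11 -0.036
vertex -1.635 2.566 -0.513
endloop
endfacet
facet normal 0.025 -0.653 0.757
outer loop
vertex -2.52 2.11 -0.036
vertex -2.898 1.318 -0.706
vertex -1.811 1.48 -0.602
endloop
endfacet
facet normal -0.431 -0.857 -0.283
outer loop
vertex -2.898 1.318 -0.706
vertex -3.225 1.794 -1.647
vertex -2.247 1.285 -1.597
endloop
endfacet
facet normal -0.529 0.154 -0.834
outer loop
vertex -3.225 1.794 -1.647
vertex -3.049 2.88 -1.558
vertex -2.34 2.25 -2.124
endloop
endfacet
facet normal 0.890 0.449 -0.082
outer loop
vertex -1.466 2.056 -1.478
vertex -1.962 3.042 -1.454
vertex -1.635 2.566 -0.513
endloop
endfacet
facet normal 0.950 -0.175 0.259
outer loop
vertex -1.466 2.056 -1.478
vertex -1.635 2.566 -0.513
vertex -1.811 1.48 -0.602
endloop
endfacet
facet normal 0.705 -0.687 -0.174
outer loop
vertex -1.466 2.056 -1.478
vertex -1.811 1.48 -0.602
vertex -2.247 1.285 -1.597
endloop
endfacet
facet normal 0.494 -0.380 -0.782
outer loop
vertex -1.466 2.056 -1.478
vertex -2.247 1.285 -1.597
vertex -2.34 2.25 -2.124
endloop
endfacet
facet normal 0.608 0.323 -0.725
outer loop
vertex -1.466 2.056 -1.478
vertex -2.34 2.25 -2.124
vertex -1.962 3.042 -1.454
endloop
endfacet
facet normal 0.431 0.857 0.283
outer loop
vertex -1.635 2.566 -0.513
vertex -1.962 3.042 -1.454
vertex -2.613 3.075 -0.563
endloop
endfacet
facet normal 0.529 -0.154 0.834
outer loop
vertex -1.811 1.48 -0.602
vertex -1.635 2.566 -0.513
vertex -2.52 2.11 -0.036
endloop
endfacet
facet normal 0.134 -0.982 0.134
outer loop
vertex -2.247 1.285 -1.597
vertex -1.811 1.48 -0.602
vertex -2.898 1.318 -0.706
endloop
endfacet
facet normal -0.209 -0.484 -0.850
outer loop
vertex -2.34 2.25 -2.124
vertex -2.247 1.285 -1.597
vertex -3.225 1.794 -1.647
endloop
endfacet
facet normal -0.025 0.653 -0.757
outer loop
vertex -1.962 3.042 -1.454
vertex -2.34 2.25 -2.124
vertex -3.049 2.88 -1.558
endloop
endfacet
facet normal -0.633 0.222 0.741
outer loop
vertex -0.57 -3.534 -1.087
vertex 0.395 -1.96 -0.734
vertex -1.653 -2.6 -2.292
endloop
endfacet
facet normal -0.513 -0.837 -0.188
outer loop
vertex -0.855 -2.88 -3.226
vertex -0.57 -3.534 -1.087
vertex -1.653 -2.6 -2.292
endloop
endfacet
facet normal -0.633 0.222 0.741
outer loop
vertex -1.653 -2.6 -2.292
vertex 0.395 -1.96 -0.734
vertex -0.687 -1.026 -1.939
endloop
endfacet
facet normal -0.579 0.500 -0.644
outer loop
vertex -0.687 -1.026 -1.939
vertex -0.855 -2.88 -3.226
vertex -1.653 -2.6 -2.292
endloop
endfacet
facet normal 0.579 -0.499 0.644
outer loop
vertex -0.57 -3.534 -1.087
vertex 1.193 -2.24 -1.668
vertex 0.395 -1.96 -0.734
endloop
endfacet
facet normal -0.514 -0.837 -0.187
outer loop
vertex 0.227 -3.814 -2.021
vertex -0.57 -3.534 -1.087
vertex -0.855 -2.88 -3.226
endloop
endfacet
facet normal 0.579 -0.500 0.644
outer loop
vertex 0.227 -3.814 -2.021
vertex 1.193 -2.24 -1.668
vertex -0.57 -3.534 -1.087
endloop
endfacet
facet normal 0.514 0.837 0.188
outer loop
vertex 0.395 -1.96 -0.734
vertex 1.193 -2.24 -1.668
vertex -0.687 -1.026 -1.939
endloop
endfacet
facet normal -0.579 0.500 -0.644
outer loop
vertex 0.11 -1.306 -2.873
vertex -0.855 -2.88 -3.226
vertex -0.687 -1.026 -1.939
endloop
endfacet
facet normal 0.514 0.837 0.187
outer loop
vertex -0.687 -1.026 -1.939
vertex 1.193 -2.24 -1.668
vertex 0.11 -1.306 -2.873
endloop
endfacet
facet normal 0.634 -0.222 -0.741
outer loop
vertex 0.11 -1.306 -2.873
vertex 0.227 -3.814 -2.021
vertex -0.855 -2.88 -3.226
endloop
endfacet
facet normal 0.633 -0.222 -0.741
outer loop
vertex 1.193 -2.24 -1.668
vertex 0.227 -3.814 -2.021
vertex 0.11 -1.306 -2.873
endloop
endfacet

endsolid


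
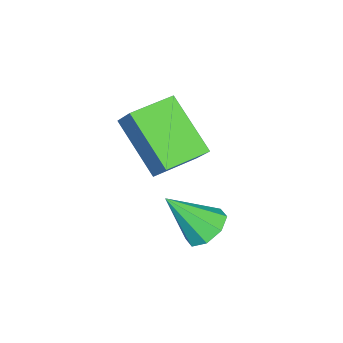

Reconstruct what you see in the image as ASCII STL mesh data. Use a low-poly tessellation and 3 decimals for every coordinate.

solid 
facet normal -0.866 0.496 0.068
outer loop
vertex -3.683 0.345 0.951
vertex -3.039 1.645 -0.321
vertex -4.041 -0.181 0.232
endloop
endfacet
facet normal -0.334 -0.674 0.659
outer loop
vertex -2.881 -0.845 0.141
vertex -3.683 0.345 0.951
vertex -4.041 -0.181 0.232
endloop
endfacet
facet normal -0.866 0.496 0.068
outer loop
vertex -4.041 -0.181 0.232
vertex -3.039 1.645 -0.321
vertex -3.397 1.119 -1.04
endloop
endfacet
facet normal -0.373 -0.548 -0.749
outer loop
vertex -3.397 1.119 -1.04
vertex -2.881 -0.845 0.141
vertex -4.041 -0.181 0.232
endloop
endfacet
facet normal 0.373 0.548 0.749
outer loop
vertex -3.683 0.345 0.951
vertex -1.879 0.981 -0.412
vertex -3.039 1.645 -0.321
endloop
endfacet
facet normal -0.334 -0.674 0.659
outer loop
vertex -2.523 -0.319 0.86
vertex -3.683 0.345 0.951
vertex -2.881 -0.845 0.141
endloop
endfacet
facet normal 0.373 0.548 0.749
outer loop
vertex -2.523 -0.319 0.86
vertex -1.879 0.981 -0.412
vertex -3.683 0.345 0.951
endloop
endfacet
facet normal 0.334 0.674 -0.659
outer loop
vertex -3.039 1.645 -0.321
vertex -1.879 0.981 -0.412
vertex -3.397 1.119 -1.04
endloop
endfacet
facet normal -0.373 -0.548 -0.749
outer loop
vertex -2.237 0.455 -1.131
vertex -2.881 -0.845 0.141
vertex -3.397 1.119 -1.04
endloop
endfacet
facet normal 0.334 0.674 -0.659
outer loop
vertex -3.397 1.119 -1.04
vertex -1.879 0.981 -0.412
vertex -2.237 0.455 -1.131
endloop
endfacet
facet normal 0.866 -0.496 -0.068
outer loop
vertex -2.237 0.455 -1.131
vertex -2.523 -0.319 0.86
vertex -2.881 -0.845 0.141
endloop
endfacet
facet normal 0.866 -0.496 -0.068
outer loop
vertex -1.879 0.981 -0.412
vertex -2.523 -0.319 0.86
vertex -2.237 0.455 -1.131
endloop
endfacet
facet normal -0.286 0.592 -0.753
outer loop
vertex -1.86 1.698 -3.157
vertex -2.455 1.824 -2.832
vertex -1.831 2.118 -2.838
endloop
endfacet
facet normal 0.994 -0.101 0.042
outer loop
vertex -1.86 1.698 -3.157
vertex -1.831 2.118 -2.838
vertex -2.005 0.896 -1.648
endloop
endfacet
facet normal -0.286 0.591 -0.754
outer loop
vertex -1.831 2.118 -2.838
vertex -2.455 1.824 -2.832
vertex -2.167 2.366 -2.516
endloop
endfacet
facet normal 0.771 0.385 0.508
outer loop
vertex -1.831 2.118 -2.838
vertex -2.167 2.366 -2.516
vertex -2.005 0.896 -1.648
endloop
endfacet
facet normal -0.287 0.592 -0.753
outer loop
vertex -2.167 2.366 -2.516
vertex -2.455 1.824 -2.832
vertex -2.672 2.297 -2.378
endloop
endfacet
facet normal 0.160 0.515 0.842
outer loop
vertex -2.167 2.366 -2.516
vertex -2.672 2.297 -2.378
vertex -2.005 0.896 -1.648
endloop
endfacet
facet normal -0.287 0.592 -0.753
outer loop
vertex -2.672 2.297 -2.378
vertex -2.455 1.824 -2.832
vertex -3.05 1.951 -2.506
endloop
endfacet
facet normal -0.483 0.213 0.850
outer loop
vertex -2.672 2.297 -2.378
vertex -3.05 1.951 -2.506
vertex -2.005 0.896 -1.648
endloop
endfacet
facet normal -0.286 0.592 -0.753
outer loop
vertex -3.05 1.951 -2.506
vertex -2.455 1.824 -2.832
vertex -3.079 1.531 -2.825
endloop
endfacet
facet normal -0.779 -0.345 0.524
outer loop
vertex -3.05 1.951 -2.506
vertex -3.079 1.531 -2.825
vertex -2.005 0.896 -1.648
endloop
endfacet
facet normal -0.286 0.592 -0.753
outer loop
vertex -3.079 1.531 -2.825
vertex -2.455 1.824 -2.832
vertex -2.742 1.283 -3.148
endloop
endfacet
facet normal -0.555 -0.830 0.058
outer loop
vertex -3.079 1.531 -2.825
vertex -2.742 1.283 -3.148
vertex -2.005 0.896 -1.648
endloop
endfacet
facet normal -0.285 0.592 -0.754
outer loop
vertex -2.742 1.283 -3.148
vertex -2.455 1.824 -2.832
vertex -2.237 1.352 -3.285
endloop
endfacet
facet normal 0.056 -0.960 -0.275
outer loop
vertex -2.742 1.283 -3.148
vertex -2.237 1.352 -3.285
vertex -2.005 0.896 -1.648
endloop
endfacet
facet normal -0.287 0.591 -0.754
outer loop
vertex -2.237 1.352 -3.285
vertex -2.455 1.824 -2.832
vertex -1.86 1.698 -3.157
endloop
endfacet
facet normal 0.699 -0.657 -0.282
outer loop
vertex -2.237 1.352 -3.285
vertex -1.86 1.698 -3.157
vertex -2.005 0.896 -1.648
endloop
endfacet

endsolid


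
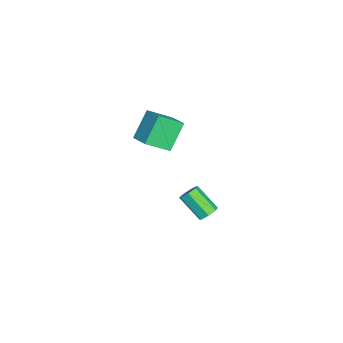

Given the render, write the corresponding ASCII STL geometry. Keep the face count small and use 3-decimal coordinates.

solid 
facet normal -0.781 -0.530 -0.331
outer loop
vertex -0.289 0.048 4.553
vertex -0.836 1.515 3.495
vertex 0.901 -0.686 2.919
endloop
endfacet
facet normal 0.290 -0.776 0.560
outer loop
vertex 2.096 0.125 3.425
vertex -0.289 0.048 4.553
vertex 0.901 -0.686 2.919
endloop
endfacet
facet normal -0.781 -0.530 -0.331
outer loop
vertex 0.901 -0.686 2.919
vertex -0.836 1.515 3.495
vertex 0.354 0.781 1.861
endloop
endfacet
facet normal 0.553 -0.342 -0.760
outer loop
vertex 0.354 0.781 1.861
vertex 2.096 0.125 3.425
vertex 0.901 -0.686 2.919
endloop
endfacet
facet normal -0.553 0.342 0.760
outer loop
vertex -0.289 0.048 4.553
vertex 0.359 2.326 4.001
vertex -0.836 1.515 3.495
endloop
endfacet
facet normal 0.290 -0.776 0.560
outer loop
vertex 0.906 0.859 5.059
vertex -0.289 0.048 4.553
vertex 2.096 0.125 3.425
endloop
endfacet
facet normal -0.553 0.342 0.760
outer loop
vertex 0.906 0.859 5.059
vertex 0.359 2.326 4.001
vertex -0.289 0.048 4.553
endloop
endfacet
facet normal -0.290 0.776 -0.560
outer loop
vertex -0.836 1.515 3.495
vertex 0.359 2.326 4.001
vertex 0.354 0.781 1.861
endloop
endfacet
facet normal 0.553 -0.342 -0.760
outer loop
vertex 1.549 1.592 2.367
vertex 2.096 0.125 3.425
vertex 0.354 0.781 1.861
endloop
endfacet
facet normal -0.290 0.776 -0.560
outer loop
vertex 0.354 0.781 1.861
vertex 0.359 2.326 4.001
vertex 1.549 1.592 2.367
endloop
endfacet
facet normal 0.781 0.530 0.331
outer loop
vertex 1.549 1.592 2.367
vertex 0.906 0.859 5.059
vertex 2.096 0.125 3.425
endloop
endfacet
facet normal 0.781 0.530 0.331
outer loop
vertex 0.359 2.326 4.001
vertex 0.906 0.859 5.059
vertex 1.549 1.592 2.367
endloop
endfacet
facet normal 0.412 0.641 -0.648
outer loop
vertex 1.15 3.896 -4.158
vertex 0.55 3.864 -4.571
vertex 0.7 4.321 -4.023
endloop
endfacet
facet normal 0.571 0.373 0.731
outer loop
vertex 1.15 3.896 -4.158
vertex 0.7 4.321 -4.023
vertex 0.311 2.589 -2.836
endloop
endfacet
facet normal 0.571 0.373 0.731
outer loop
vertex 0.311 2.589 -2.836
vertex 0.7 4.321 -4.023
vertex -0.139 3.014 -2.701
endloop
endfacet
facet normal -0.411 -0.641 0.649
outer loop
vertex 0.311 2.589 -2.836
vertex -0.139 3.014 -2.701
vertex -0.29 2.556 -3.249
endloop
endfacet
facet normal 0.412 0.641 -0.647
outer loop
vertex 0.7 4.321 -4.023
vertex 0.55 3.864 -4.571
vertex 0.137 4.402 -4.301
endloop
endfacet
facet normal -0.198 0.757 0.622
outer loop
vertex 0.7 4.321 -4.023
vertex 0.137 4.402 -4.301
vertex -0.139 3.014 -2.701
endloop
endfacet
facet normal -0.200 0.757 0.622
outer loop
vertex -0.139 3.014 -2.701
vertex 0.137 4.402 -4.301
vertex -0.702 3.094 -2.979
endloop
endfacet
facet normal -0.411 -0.640 0.649
outer loop
vertex -0.139 3.014 -2.701
vertex -0.702 3.094 -2.979
vertex -0.29 2.556 -3.249
endloop
endfacet
facet normal 0.410 0.641 -0.649
outer loop
vertex 0.137 4.402 -4.301
vertex 0.55 3.864 -4.571
vertex -0.116 4.077 -4.782
endloop
endfacet
facet normal -0.820 0.571 0.045
outer loop
vertex 0.137 4.402 -4.301
vertex -0.116 4.077 -4.782
vertex -0.702 3.094 -2.979
endloop
endfacet
facet normal -0.819 0.572 0.046
outer loop
vertex -0.702 3.094 -2.979
vertex -0.116 4.077 -4.782
vertex -0.955 2.77 -3.46
endloop
endfacet
facet normal -0.412 -0.641 0.648
outer loop
vertex -0.702 3.094 -2.979
vertex -0.955 2.77 -3.46
vertex -0.29 2.556 -3.249
endloop
endfacet
facet normal 0.410 0.641 -0.648
outer loop
vertex -0.116 4.077 -4.782
vertex 0.55 3.864 -4.571
vertex 0.132 3.592 -5.105
endloop
endfacet
facet normal -0.823 -0.044 -0.566
outer loop
vertex -0.116 4.077 -4.782
vertex 0.132 3.592 -5.105
vertex -0.955 2.77 -3.46
endloop
endfacet
facet normal -0.823 -0.044 -0.566
outer loop
vertex -0.955 2.77 -3.46
vertex 0.132 3.592 -5.105
vertex -0.707 2.284 -3.783
endloop
endfacet
facet normal -0.412 -0.641 0.648
outer loop
vertex -0.955 2.77 -3.46
vertex -0.707 2.284 -3.783
vertex -0.29 2.556 -3.249
endloop
endfacet
facet normal 0.412 0.640 -0.648
outer loop
vertex 0.132 3.592 -5.105
vertex 0.55 3.864 -4.571
vertex 0.695 3.311 -5.025
endloop
endfacet
facet normal -0.206 -0.627 -0.751
outer loop
vertex 0.132 3.592 -5.105
vertex 0.695 3.311 -5.025
vertex -0.707 2.284 -3.783
endloop
endfacet
facet normal -0.205 -0.628 -0.751
outer loop
vertex -0.707 2.284 -3.783
vertex 0.695 3.311 -5.025
vertex -0.144 2.004 -3.703
endloop
endfacet
facet normal -0.411 -0.641 0.648
outer loop
vertex -0.707 2.284 -3.783
vertex -0.144 2.004 -3.703
vertex -0.29 2.556 -3.249
endloop
endfacet
facet normal 0.411 0.640 -0.649
outer loop
vertex 0.695 3.311 -5.025
vertex 0.55 3.864 -4.571
vertex 1.148 3.447 -4.604
endloop
endfacet
facet normal 0.565 -0.737 -0.370
outer loop
vertex 0.695 3.311 -5.025
vertex 1.148 3.447 -4.604
vertex -0.144 2.004 -3.703
endloop
endfacet
facet normal 0.565 -0.737 -0.371
outer loop
vertex -0.144 2.004 -3.703
vertex 1.148 3.447 -4.604
vertex 0.309 2.139 -3.282
endloop
endfacet
facet normal -0.411 -0.641 0.648
outer loop
vertex -0.144 2.004 -3.703
vertex 0.309 2.139 -3.282
vertex -0.29 2.556 -3.249
endloop
endfacet
facet normal 0.412 0.641 -0.648
outer loop
vertex 1.148 3.447 -4.604
vertex 0.55 3.864 -4.571
vertex 1.15 3.896 -4.158
endloop
endfacet
facet normal 0.912 -0.292 0.290
outer loop
vertex 1.148 3.447 -4.604
vertex 1.15 3.896 -4.158
vertex 0.309 2.139 -3.282
endloop
endfacet
facet normal 0.911 -0.292 0.290
outer loop
vertex 0.309 2.139 -3.282
vertex 1.15 3.896 -4.158
vertex 0.311 2.589 -2.836
endloop
endfacet
facet normal -0.410 -0.641 0.649
outer loop
vertex 0.309 2.139 -3.282
vertex 0.311 2.589 -2.836
vertex -0.29 2.556 -3.249
endloop
endfacet

endsolid


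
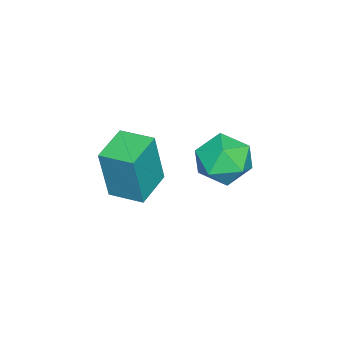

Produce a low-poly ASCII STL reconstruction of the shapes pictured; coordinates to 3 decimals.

solid 
facet normal -0.983 0.109 0.150
outer loop
vertex 0.442 -4.093 -1.486
vertex 0.599 -2.817 -1.384
vertex 0.137 -3.884 -3.635
endloop
endfacet
facet normal -0.121 -0.989 -0.079
outer loop
vertex 1.581 -4.043 -3.856
vertex 0.442 -4.093 -1.486
vertex 0.137 -3.884 -3.635
endloop
endfacet
facet normal -0.983 0.108 0.150
outer loop
vertex 0.137 -3.884 -3.635
vertex 0.599 -2.817 -1.384
vertex 0.293 -2.608 -3.533
endloop
endfacet
facet normal -0.140 0.096 -0.985
outer loop
vertex 0.293 -2.608 -3.533
vertex 1.581 -4.043 -3.856
vertex 0.137 -3.884 -3.635
endloop
endfacet
facet normal 0.140 -0.096 0.985
outer loop
vertex 0.442 -4.093 -1.486
vertex 2.043 -2.976 -1.605
vertex 0.599 -2.817 -1.384
endloop
endfacet
facet normal -0.121 -0.990 -0.079
outer loop
vertex 1.887 -4.252 -1.707
vertex 0.442 -4.093 -1.486
vertex 1.581 -4.043 -3.856
endloop
endfacet
facet normal 0.140 -0.096 0.985
outer loop
vertex 1.887 -4.252 -1.707
vertex 2.043 -2.976 -1.605
vertex 0.442 -4.093 -1.486
endloop
endfacet
facet normal 0.121 0.989 0.079
outer loop
vertex 0.599 -2.817 -1.384
vertex 2.043 -2.976 -1.605
vertex 0.293 -2.608 -3.533
endloop
endfacet
facet normal -0.140 0.096 -0.985
outer loop
vertex 1.738 -2.767 -3.754
vertex 1.581 -4.043 -3.856
vertex 0.293 -2.608 -3.533
endloop
endfacet
facet normal 0.121 0.990 0.079
outer loop
vertex 0.293 -2.608 -3.533
vertex 2.043 -2.976 -1.605
vertex 1.738 -2.767 -3.754
endloop
endfacet
facet normal 0.983 -0.109 -0.151
outer loop
vertex 1.738 -2.767 -3.754
vertex 1.887 -4.252 -1.707
vertex 1.581 -4.043 -3.856
endloop
endfacet
facet normal 0.983 -0.108 -0.150
outer loop
vertex 2.043 -2.976 -1.605
vertex 1.887 -4.252 -1.707
vertex 1.738 -2.767 -3.754
endloop
endfacet
facet normal 0.296 0.816 -0.497
outer loop
vertex 2.989 0.511 -0.89
vertex 2.184 1.033 -0.513
vertex 3.077 1.022 0.001
endloop
endfacet
facet normal 0.855 0.409 -0.319
outer loop
vertex 2.989 0.511 -0.89
vertex 3.077 1.022 0.001
vertex 3.49 0.083 -0.097
endloop
endfacet
facet normal 0.759 -0.237 -0.607
outer loop
vertex 2.989 0.511 -0.89
vertex 3.49 0.083 -0.097
vertex 2.852 -0.487 -0.672
endloop
endfacet
facet normal 0.140 -0.230 -0.963
outer loop
vertex 2.989 0.511 -0.89
vertex 2.852 -0.487 -0.672
vertex 2.045 0.1 -0.929
endloop
endfacet
facet normal -0.146 0.421 -0.895
outer loop
vertex 2.989 0.511 -0.89
vertex 2.045 0.1 -0.929
vertex 2.184 1.033 -0.513
endloop
endfacet
facet normal 0.857 0.336 0.390
outer loop
vertex 3.49 0.083 -0.097
vertex 3.077 1.022 0.001
vertex 2.995 0.34 0.769
endloop
endfacet
facet normal -0.047 0.994 0.103
outer loop
vertex 3.077 1.022 0.001
vertex 2.184 1.033 -0.513
vertex 2.188 0.927 0.512
endloop
endfacet
facet normal -0.762 0.355 -0.541
outer loop
vertex 2.184 1.033 -0.513
vertex 2.045 0.1 -0.929
vertex 1.55 0.357 -0.063
endloop
endfacet
facet normal -0.300 -0.697 -0.651
outer loop
vertex 2.045 0.1 -0.929
vertex 2.852 -0.487 -0.672
vertex 1.963 -0.582 -0.161
endloop
endfacet
facet normal 0.702 -0.709 -0.076
outer loop
vertex 2.852 -0.487 -0.672
vertex 3.49 0.083 -0.097
vertex 2.856 -0.593 0.353
endloop
endfacet
facet normal -0.140 0.230 0.963
outer loop
vertex 2.051 -0.071 0.73
vertex 2.995 0.34 0.769
vertex 2.188 0.927 0.512
endloop
endfacet
facet normal -0.759 0.237 0.607
outer loop
vertex 2.051 -0.071 0.73
vertex 2.188 0.927 0.512
vertex 1.55 0.357 -0.063
endloop
endfacet
facet normal -0.855 -0.409 0.319
outer loop
vertex 2.051 -0.071 0.73
vertex 1.55 0.357 -0.063
vertex 1.963 -0.582 -0.161
endloop
endfacet
facet normal -0.296 -0.816 0.497
outer loop
vertex 2.051 -0.071 0.73
vertex 1.963 -0.582 -0.161
vertex 2.856 -0.593 0.353
endloop
endfacet
facet normal 0.146 -0.421 0.895
outer loop
vertex 2.051 -0.071 0.73
vertex 2.856 -0.593 0.353
vertex 2.995 0.34 0.769
endloop
endfacet
facet normal 0.300 0.697 0.651
outer loop
vertex 2.188 0.927 0.512
vertex 2.995 0.34 0.769
vertex 3.077 1.022 0.001
endloop
endfacet
facet normal -0.702 0.709 0.076
outer loop
vertex 1.55 0.357 -0.063
vertex 2.188 0.927 0.512
vertex 2.184 1.033 -0.513
endloop
endfacet
facet normal -0.857 -0.336 -0.390
outer loop
vertex 1.963 -0.582 -0.161
vertex 1.55 0.357 -0.063
vertex 2.045 0.1 -0.929
endloop
endfacet
facet normal 0.047 -0.994 -0.103
outer loop
vertex 2.856 -0.593 0.353
vertex 1.963 -0.582 -0.161
vertex 2.852 -0.487 -0.672
endloop
endfacet
facet normal 0.762 -0.355 0.541
outer loop
vertex 2.995 0.34 0.769
vertex 2.856 -0.593 0.353
vertex 3.49 0.083 -0.097
endloop
endfacet

endsolid


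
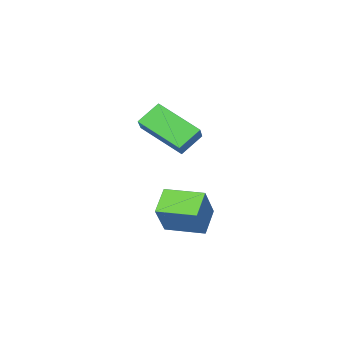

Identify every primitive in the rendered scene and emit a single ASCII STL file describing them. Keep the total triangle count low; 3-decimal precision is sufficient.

solid 
facet normal -0.589 0.808 0.013
outer loop
vertex 1.992 0.872 -0.54
vertex 2.794 1.469 -1.273
vertex 1.183 0.304 -1.886
endloop
endfacet
facet normal -0.647 -0.481 0.592
outer loop
vertex 2.126 -0.989 -1.907
vertex 1.992 0.872 -0.54
vertex 1.183 0.304 -1.886
endloop
endfacet
facet normal -0.589 0.808 0.013
outer loop
vertex 1.183 0.304 -1.886
vertex 2.794 1.469 -1.273
vertex 1.986 0.901 -2.62
endloop
endfacet
facet normal -0.484 -0.340 -0.806
outer loop
vertex 1.986 0.901 -2.62
vertex 2.126 -0.989 -1.907
vertex 1.183 0.304 -1.886
endloop
endfacet
facet normal 0.484 0.340 0.806
outer loop
vertex 1.992 0.872 -0.54
vertex 3.737 0.176 -1.294
vertex 2.794 1.469 -1.273
endloop
endfacet
facet normal -0.648 -0.481 0.591
outer loop
vertex 2.934 -0.421 -0.56
vertex 1.992 0.872 -0.54
vertex 2.126 -0.989 -1.907
endloop
endfacet
facet normal 0.484 0.340 0.806
outer loop
vertex 2.934 -0.421 -0.56
vertex 3.737 0.176 -1.294
vertex 1.992 0.872 -0.54
endloop
endfacet
facet normal 0.647 0.482 -0.591
outer loop
vertex 2.794 1.469 -1.273
vertex 3.737 0.176 -1.294
vertex 1.986 0.901 -2.62
endloop
endfacet
facet normal -0.484 -0.340 -0.806
outer loop
vertex 2.928 -0.392 -2.64
vertex 2.126 -0.989 -1.907
vertex 1.986 0.901 -2.62
endloop
endfacet
facet normal 0.647 0.481 -0.592
outer loop
vertex 1.986 0.901 -2.62
vertex 3.737 0.176 -1.294
vertex 2.928 -0.392 -2.64
endloop
endfacet
facet normal 0.589 -0.808 -0.013
outer loop
vertex 2.928 -0.392 -2.64
vertex 2.934 -0.421 -0.56
vertex 2.126 -0.989 -1.907
endloop
endfacet
facet normal 0.589 -0.808 -0.013
outer loop
vertex 3.737 0.176 -1.294
vertex 2.934 -0.421 -0.56
vertex 2.928 -0.392 -2.64
endloop
endfacet
facet normal -0.766 0.047 0.641
outer loop
vertex 0.668 -4.063 2.261
vertex -0.122 -2.385 1.193
vertex 0.026 -4.818 1.548
endloop
endfacet
facet normal 0.368 -0.784 0.499
outer loop
vertex 0.962 -4.875 0.767
vertex 0.668 -4.063 2.261
vertex 0.026 -4.818 1.548
endloop
endfacet
facet normal -0.767 0.047 0.640
outer loop
vertex 0.026 -4.818 1.548
vertex -0.122 -2.385 1.193
vertex -0.763 -3.14 0.481
endloop
endfacet
facet normal -0.525 -0.619 -0.584
outer loop
vertex -0.763 -3.14 0.481
vertex 0.962 -4.875 0.767
vertex 0.026 -4.818 1.548
endloop
endfacet
facet normal 0.525 0.619 0.584
outer loop
vertex 0.668 -4.063 2.261
vertex 0.814 -2.442 0.412
vertex -0.122 -2.385 1.193
endloop
endfacet
facet normal 0.369 -0.784 0.499
outer loop
vertex 1.603 -4.12 1.479
vertex 0.668 -4.063 2.261
vertex 0.962 -4.875 0.767
endloop
endfacet
facet normal 0.526 0.619 0.584
outer loop
vertex 1.603 -4.12 1.479
vertex 0.814 -2.442 0.412
vertex 0.668 -4.063 2.261
endloop
endfacet
facet normal -0.369 0.784 -0.499
outer loop
vertex -0.122 -2.385 1.193
vertex 0.814 -2.442 0.412
vertex -0.763 -3.14 0.481
endloop
endfacet
facet normal -0.526 -0.619 -0.584
outer loop
vertex 0.172 -3.197 -0.301
vertex 0.962 -4.875 0.767
vertex -0.763 -3.14 0.481
endloop
endfacet
facet normal -0.369 0.784 -0.498
outer loop
vertex -0.763 -3.14 0.481
vertex 0.814 -2.442 0.412
vertex 0.172 -3.197 -0.301
endloop
endfacet
facet normal 0.767 -0.047 -0.640
outer loop
vertex 0.172 -3.197 -0.301
vertex 1.603 -4.12 1.479
vertex 0.962 -4.875 0.767
endloop
endfacet
facet normal 0.767 -0.047 -0.641
outer loop
vertex 0.814 -2.442 0.412
vertex 1.603 -4.12 1.479
vertex 0.172 -3.197 -0.301
endloop
endfacet

endsolid


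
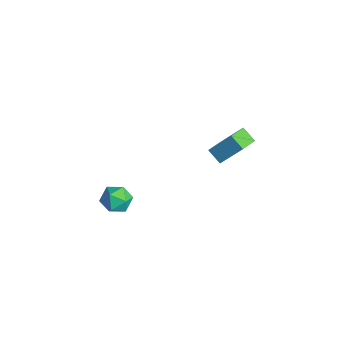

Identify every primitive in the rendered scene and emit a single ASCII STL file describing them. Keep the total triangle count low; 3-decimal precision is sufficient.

solid 
facet normal -0.766 -0.327 0.553
outer loop
vertex -0.796 3.495 -0.249
vertex -1.564 4.555 -0.687
vertex -1.39 2.475 -1.674
endloop
endfacet
facet normal 0.557 -0.768 0.317
outer loop
vertex -0.616 2.805 -2.233
vertex -0.796 3.495 -0.249
vertex -1.39 2.475 -1.674
endloop
endfacet
facet normal -0.766 -0.327 0.553
outer loop
vertex -1.39 2.475 -1.674
vertex -1.564 4.555 -0.687
vertex -2.158 3.535 -2.112
endloop
endfacet
facet normal -0.321 -0.551 -0.770
outer loop
vertex -2.158 3.535 -2.112
vertex -0.616 2.805 -2.233
vertex -1.39 2.475 -1.674
endloop
endfacet
facet normal 0.321 0.551 0.770
outer loop
vertex -0.796 3.495 -0.249
vertex -0.79 4.885 -1.246
vertex -1.564 4.555 -0.687
endloop
endfacet
facet normal 0.557 -0.768 0.317
outer loop
vertex -0.022 3.825 -0.808
vertex -0.796 3.495 -0.249
vertex -0.616 2.805 -2.233
endloop
endfacet
facet normal 0.321 0.551 0.770
outer loop
vertex -0.022 3.825 -0.808
vertex -0.79 4.885 -1.246
vertex -0.796 3.495 -0.249
endloop
endfacet
facet normal -0.557 0.768 -0.317
outer loop
vertex -1.564 4.555 -0.687
vertex -0.79 4.885 -1.246
vertex -2.158 3.535 -2.112
endloop
endfacet
facet normal -0.321 -0.551 -0.770
outer loop
vertex -1.384 3.865 -2.671
vertex -0.616 2.805 -2.233
vertex -2.158 3.535 -2.112
endloop
endfacet
facet normal -0.557 0.768 -0.317
outer loop
vertex -2.158 3.535 -2.112
vertex -0.79 4.885 -1.246
vertex -1.384 3.865 -2.671
endloop
endfacet
facet normal 0.766 0.327 -0.553
outer loop
vertex -1.384 3.865 -2.671
vertex -0.022 3.825 -0.808
vertex -0.616 2.805 -2.233
endloop
endfacet
facet normal 0.766 0.327 -0.553
outer loop
vertex -0.79 4.885 -1.246
vertex -0.022 3.825 -0.808
vertex -1.384 3.865 -2.671
endloop
endfacet
facet normal 0.366 0.150 0.918
outer loop
vertex -0.874 -2.557 -2.342
vertex -0.556 -3.437 -2.325
vertex -0.013 -2.749 -2.654
endloop
endfacet
facet normal 0.365 0.756 0.543
outer loop
vertex -0.874 -2.557 -2.342
vertex -0.013 -2.749 -2.654
vertex -0.558 -2.149 -3.123
endloop
endfacet
facet normal -0.306 0.889 0.340
outer loop
vertex -0.874 -2.557 -2.342
vertex -0.558 -2.149 -3.123
vertex -1.437 -2.467 -3.084
endloop
endfacet
facet normal -0.720 0.365 0.590
outer loop
vertex -0.874 -2.557 -2.342
vertex -1.437 -2.467 -3.084
vertex -1.436 -3.262 -2.591
endloop
endfacet
facet normal -0.305 -0.092 0.948
outer loop
vertex -0.874 -2.557 -2.342
vertex -1.436 -3.262 -2.591
vertex -0.556 -3.437 -2.325
endloop
endfacet
facet normal 0.757 0.652 -0.045
outer loop
vertex -0.558 -2.149 -3.123
vertex -0.013 -2.749 -2.654
vertex -0.044 -2.778 -3.589
endloop
endfacet
facet normal 0.758 -0.329 0.563
outer loop
vertex -0.013 -2.749 -2.654
vertex -0.556 -3.437 -2.325
vertex -0.043 -3.573 -3.096
endloop
endfacet
facet normal -0.328 -0.721 0.611
outer loop
vertex -0.556 -3.437 -2.325
vertex -1.436 -3.262 -2.591
vertex -0.922 -3.891 -3.057
endloop
endfacet
facet normal -0.999 0.019 0.033
outer loop
vertex -1.436 -3.262 -2.591
vertex -1.437 -2.467 -3.084
vertex -1.467 -3.291 -3.526
endloop
endfacet
facet normal -0.330 0.867 -0.373
outer loop
vertex -1.437 -2.467 -3.084
vertex -0.558 -2.149 -3.123
vertex -0.924 -2.603 -3.855
endloop
endfacet
facet normal 0.720 -0.365 -0.590
outer loop
vertex -0.606 -3.483 -3.838
vertex -0.044 -2.778 -3.589
vertex -0.043 -3.573 -3.096
endloop
endfacet
facet normal 0.306 -0.889 -0.340
outer loop
vertex -0.606 -3.483 -3.838
vertex -0.043 -3.573 -3.096
vertex -0.922 -3.891 -3.057
endloop
endfacet
facet normal -0.365 -0.756 -0.543
outer loop
vertex -0.606 -3.483 -3.838
vertex -0.922 -3.891 -3.057
vertex -1.467 -3.291 -3.526
endloop
endfacet
facet normal -0.366 -0.150 -0.918
outer loop
vertex -0.606 -3.483 -3.838
vertex -1.467 -3.291 -3.526
vertex -0.924 -2.603 -3.855
endloop
endfacet
facet normal 0.305 0.092 -0.948
outer loop
vertex -0.606 -3.483 -3.838
vertex -0.924 -2.603 -3.855
vertex -0.044 -2.778 -3.589
endloop
endfacet
facet normal 0.999 -0.019 -0.033
outer loop
vertex -0.043 -3.573 -3.096
vertex -0.044 -2.778 -3.589
vertex -0.013 -2.749 -2.654
endloop
endfacet
facet normal 0.330 -0.867 0.373
outer loop
vertex -0.922 -3.891 -3.057
vertex -0.043 -3.573 -3.096
vertex -0.556 -3.437 -2.325
endloop
endfacet
facet normal -0.757 -0.652 0.045
outer loop
vertex -1.467 -3.291 -3.526
vertex -0.922 -3.891 -3.057
vertex -1.436 -3.262 -2.591
endloop
endfacet
facet normal -0.758 0.329 -0.563
outer loop
vertex -0.924 -2.603 -3.855
vertex -1.467 -3.291 -3.526
vertex -1.437 -2.467 -3.084
endloop
endfacet
facet normal 0.328 0.721 -0.611
outer loop
vertex -0.044 -2.778 -3.589
vertex -0.924 -2.603 -3.855
vertex -0.558 -2.149 -3.123
endloop
endfacet

endsolid


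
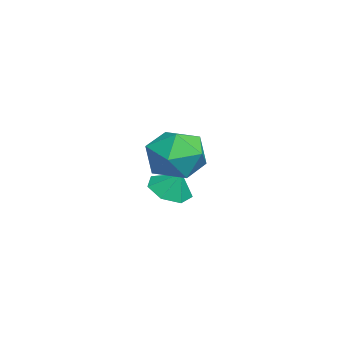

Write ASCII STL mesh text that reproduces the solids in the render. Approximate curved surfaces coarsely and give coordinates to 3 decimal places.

solid 
facet normal 0.020 0.982 0.185
outer loop
vertex 0.639 -2.168 1.027
vertex 0.419 -2.388 2.217
vertex 1.577 -2.334 1.805
endloop
endfacet
facet normal 0.446 0.818 -0.363
outer loop
vertex 0.639 -2.168 1.027
vertex 1.577 -2.334 1.805
vertex 1.607 -2.846 0.687
endloop
endfacet
facet normal 0.048 0.502 -0.864
outer loop
vertex 0.639 -2.168 1.027
vertex 1.607 -2.846 0.687
vertex 0.468 -3.217 0.408
endloop
endfacet
facet normal -0.623 0.470 -0.625
outer loop
vertex 0.639 -2.168 1.027
vertex 0.468 -3.217 0.408
vertex -0.266 -2.934 1.353
endloop
endfacet
facet normal -0.641 0.767 0.023
outer loop
vertex 0.639 -2.168 1.027
vertex -0.266 -2.934 1.353
vertex 0.419 -2.388 2.217
endloop
endfacet
facet normal 0.929 0.346 -0.133
outer loop
vertex 1.607 -2.846 0.687
vertex 1.577 -2.334 1.805
vertex 1.986 -3.486 1.667
endloop
endfacet
facet normal 0.240 0.611 0.754
outer loop
vertex 1.577 -2.334 1.805
vertex 0.419 -2.388 2.217
vertex 1.252 -3.203 2.612
endloop
endfacet
facet normal -0.830 0.262 0.492
outer loop
vertex 0.419 -2.388 2.217
vertex -0.266 -2.934 1.353
vertex 0.113 -3.574 2.333
endloop
endfacet
facet normal -0.801 -0.218 -0.557
outer loop
vertex -0.266 -2.934 1.353
vertex 0.468 -3.217 0.408
vertex 0.143 -4.086 1.215
endloop
endfacet
facet normal 0.285 -0.166 -0.944
outer loop
vertex 0.468 -3.217 0.408
vertex 1.607 -2.846 0.687
vertex 1.301 -4.032 0.803
endloop
endfacet
facet normal 0.623 -0.470 0.625
outer loop
vertex 1.081 -4.252 1.993
vertex 1.986 -3.486 1.667
vertex 1.252 -3.203 2.612
endloop
endfacet
facet normal -0.048 -0.502 0.864
outer loop
vertex 1.081 -4.252 1.993
vertex 1.252 -3.203 2.612
vertex 0.113 -3.574 2.333
endloop
endfacet
facet normal -0.446 -0.818 0.363
outer loop
vertex 1.081 -4.252 1.993
vertex 0.113 -3.574 2.333
vertex 0.143 -4.086 1.215
endloop
endfacet
facet normal -0.020 -0.982 -0.185
outer loop
vertex 1.081 -4.252 1.993
vertex 0.143 -4.086 1.215
vertex 1.301 -4.032 0.803
endloop
endfacet
facet normal 0.641 -0.767 -0.023
outer loop
vertex 1.081 -4.252 1.993
vertex 1.301 -4.032 0.803
vertex 1.986 -3.486 1.667
endloop
endfacet
facet normal 0.801 0.218 0.557
outer loop
vertex 1.252 -3.203 2.612
vertex 1.986 -3.486 1.667
vertex 1.577 -2.334 1.805
endloop
endfacet
facet normal -0.285 0.166 0.944
outer loop
vertex 0.113 -3.574 2.333
vertex 1.252 -3.203 2.612
vertex 0.419 -2.388 2.217
endloop
endfacet
facet normal -0.929 -0.346 0.133
outer loop
vertex 0.143 -4.086 1.215
vertex 0.113 -3.574 2.333
vertex -0.266 -2.934 1.353
endloop
endfacet
facet normal -0.240 -0.611 -0.754
outer loop
vertex 1.301 -4.032 0.803
vertex 0.143 -4.086 1.215
vertex 0.468 -3.217 0.408
endloop
endfacet
facet normal 0.830 -0.262 -0.492
outer loop
vertex 1.986 -3.486 1.667
vertex 1.301 -4.032 0.803
vertex 1.607 -2.846 0.687
endloop
endfacet
facet normal -0.332 -0.412 -0.848
outer loop
vertex -2.398 -3.026 -2.04
vertex -3.086 -3.439 -1.57
vertex -3.083 -2.603 -1.977
endloop
endfacet
facet normal 0.530 0.841 0.115
outer loop
vertex -2.398 -3.026 -2.04
vertex -3.083 -2.603 -1.977
vertex -2.734 -3.001 -0.67
endloop
endfacet
facet normal -0.332 -0.412 -0.849
outer loop
vertex -3.083 -2.603 -1.977
vertex -3.086 -3.439 -1.57
vertex -3.77 -2.81 -1.608
endloop
endfacet
facet normal -0.113 0.942 0.317
outer loop
vertex -3.083 -2.603 -1.977
vertex -3.77 -2.81 -1.608
vertex -2.734 -3.001 -0.67
endloop
endfacet
facet normal -0.332 -0.412 -0.848
outer loop
vertex -3.77 -2.81 -1.608
vertex -3.086 -3.439 -1.57
vertex -3.942 -3.49 -1.21
endloop
endfacet
facet normal -0.515 0.526 0.676
outer loop
vertex -3.77 -2.81 -1.608
vertex -3.942 -3.49 -1.21
vertex -2.734 -3.001 -0.67
endloop
endfacet
facet normal -0.332 -0.414 -0.848
outer loop
vertex -3.942 -3.49 -1.21
vertex -3.086 -3.439 -1.57
vertex -3.469 -4.132 -1.082
endloop
endfacet
facet normal -0.375 -0.092 0.922
outer loop
vertex -3.942 -3.49 -1.21
vertex -3.469 -4.132 -1.082
vertex -2.734 -3.001 -0.67
endloop
endfacet
facet normal -0.333 -0.413 -0.848
outer loop
vertex -3.469 -4.132 -1.082
vertex -3.086 -3.439 -1.57
vertex -2.708 -4.252 -1.322
endloop
endfacet
facet normal 0.204 -0.449 0.870
outer loop
vertex -3.469 -4.132 -1.082
vertex -2.708 -4.252 -1.322
vertex -2.734 -3.001 -0.67
endloop
endfacet
facet normal -0.331 -0.413 -0.848
outer loop
vertex -2.708 -4.252 -1.322
vertex -3.086 -3.439 -1.57
vertex -2.231 -3.759 -1.748
endloop
endfacet
facet normal 0.783 -0.275 0.558
outer loop
vertex -2.708 -4.252 -1.322
vertex -2.231 -3.759 -1.748
vertex -2.734 -3.001 -0.67
endloop
endfacet
facet normal -0.331 -0.413 -0.848
outer loop
vertex -2.231 -3.759 -1.748
vertex -3.086 -3.439 -1.57
vertex -2.398 -3.026 -2.04
endloop
endfacet
facet normal 0.928 0.300 0.222
outer loop
vertex -2.231 -3.759 -1.748
vertex -2.398 -3.026 -2.04
vertex -2.734 -3.001 -0.67
endloop
endfacet

endsolid


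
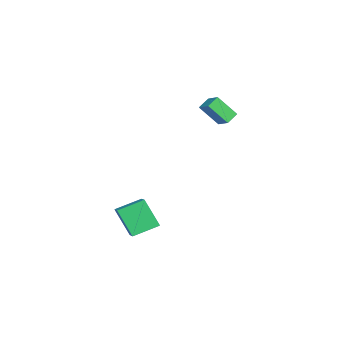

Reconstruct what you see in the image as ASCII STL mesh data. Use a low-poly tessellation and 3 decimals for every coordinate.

solid 
facet normal -0.658 0.603 0.451
outer loop
vertex 0.569 1.966 5.074
vertex 0.699 3.124 3.715
vertex -0.263 1.448 4.553
endloop
endfacet
facet normal -0.072 -0.647 0.759
outer loop
vertex 0.361 0.876 4.125
vertex 0.569 1.966 5.074
vertex -0.263 1.448 4.553
endloop
endfacet
facet normal -0.657 0.603 0.452
outer loop
vertex -0.263 1.448 4.553
vertex 0.699 3.124 3.715
vertex -0.134 2.607 3.194
endloop
endfacet
facet normal -0.750 -0.467 -0.469
outer loop
vertex -0.134 2.607 3.194
vertex 0.361 0.876 4.125
vertex -0.263 1.448 4.553
endloop
endfacet
facet normal 0.750 0.467 0.469
outer loop
vertex 0.569 1.966 5.074
vertex 1.323 2.552 3.287
vertex 0.699 3.124 3.715
endloop
endfacet
facet normal -0.073 -0.647 0.759
outer loop
vertex 1.194 1.393 4.646
vertex 0.569 1.966 5.074
vertex 0.361 0.876 4.125
endloop
endfacet
facet normal 0.749 0.467 0.469
outer loop
vertex 1.194 1.393 4.646
vertex 1.323 2.552 3.287
vertex 0.569 1.966 5.074
endloop
endfacet
facet normal 0.073 0.647 -0.759
outer loop
vertex 0.699 3.124 3.715
vertex 1.323 2.552 3.287
vertex -0.134 2.607 3.194
endloop
endfacet
facet normal -0.749 -0.467 -0.469
outer loop
vertex 0.491 2.034 2.766
vertex 0.361 0.876 4.125
vertex -0.134 2.607 3.194
endloop
endfacet
facet normal 0.073 0.647 -0.759
outer loop
vertex -0.134 2.607 3.194
vertex 1.323 2.552 3.287
vertex 0.491 2.034 2.766
endloop
endfacet
facet normal 0.657 -0.604 -0.452
outer loop
vertex 0.491 2.034 2.766
vertex 1.194 1.393 4.646
vertex 0.361 0.876 4.125
endloop
endfacet
facet normal 0.658 -0.603 -0.452
outer loop
vertex 1.323 2.552 3.287
vertex 1.194 1.393 4.646
vertex 0.491 2.034 2.766
endloop
endfacet
facet normal -0.349 -0.423 0.836
outer loop
vertex 3.689 -2.391 -1.892
vertex 2.543 -2.566 -2.459
vertex 4.221 -3.986 -2.476
endloop
endfacet
facet normal 0.888 0.136 0.439
outer loop
vertex 4.957 -3.094 -4.241
vertex 3.689 -2.391 -1.892
vertex 4.221 -3.986 -2.476
endloop
endfacet
facet normal -0.349 -0.422 0.837
outer loop
vertex 4.221 -3.986 -2.476
vertex 2.543 -2.566 -2.459
vertex 3.076 -4.161 -3.042
endloop
endfacet
facet normal 0.299 -0.896 -0.328
outer loop
vertex 3.076 -4.161 -3.042
vertex 4.957 -3.094 -4.241
vertex 4.221 -3.986 -2.476
endloop
endfacet
facet normal -0.299 0.896 0.328
outer loop
vertex 3.689 -2.391 -1.892
vertex 3.279 -1.674 -4.224
vertex 2.543 -2.566 -2.459
endloop
endfacet
facet normal 0.888 0.136 0.439
outer loop
vertex 4.424 -1.499 -3.658
vertex 3.689 -2.391 -1.892
vertex 4.957 -3.094 -4.241
endloop
endfacet
facet normal -0.299 0.896 0.328
outer loop
vertex 4.424 -1.499 -3.658
vertex 3.279 -1.674 -4.224
vertex 3.689 -2.391 -1.892
endloop
endfacet
facet normal -0.888 -0.136 -0.439
outer loop
vertex 2.543 -2.566 -2.459
vertex 3.279 -1.674 -4.224
vertex 3.076 -4.161 -3.042
endloop
endfacet
facet normal 0.299 -0.896 -0.328
outer loop
vertex 3.811 -3.269 -4.808
vertex 4.957 -3.094 -4.241
vertex 3.076 -4.161 -3.042
endloop
endfacet
facet normal -0.888 -0.136 -0.438
outer loop
vertex 3.076 -4.161 -3.042
vertex 3.279 -1.674 -4.224
vertex 3.811 -3.269 -4.808
endloop
endfacet
facet normal 0.349 0.422 -0.836
outer loop
vertex 3.811 -3.269 -4.808
vertex 4.424 -1.499 -3.658
vertex 4.957 -3.094 -4.241
endloop
endfacet
facet normal 0.349 0.423 -0.836
outer loop
vertex 3.279 -1.674 -4.224
vertex 4.424 -1.499 -3.658
vertex 3.811 -3.269 -4.808
endloop
endfacet

endsolid
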